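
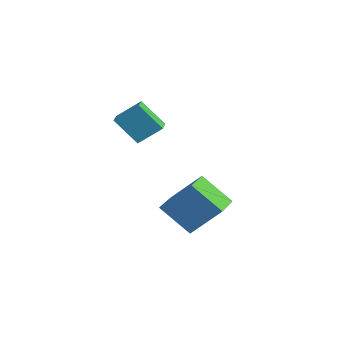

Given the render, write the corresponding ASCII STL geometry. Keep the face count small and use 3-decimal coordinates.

solid 
facet normal -0.413 -0.569 -0.711
outer loop
vertex -0.406 -0.466 -3.705
vertex -1.839 0.771 -3.863
vertex 0.512 0.437 -4.962
endloop
endfacet
facet normal 0.755 -0.651 0.084
outer loop
vertex 1.259 1.469 -3.677
vertex -0.406 -0.466 -3.705
vertex 0.512 0.437 -4.962
endloop
endfacet
facet normal -0.413 -0.570 -0.710
outer loop
vertex 0.512 0.437 -4.962
vertex -1.839 0.771 -3.863
vertex -0.922 1.674 -5.121
endloop
endfacet
facet normal 0.510 0.501 -0.699
outer loop
vertex -0.922 1.674 -5.121
vertex 1.259 1.469 -3.677
vertex 0.512 0.437 -4.962
endloop
endfacet
facet normal -0.510 -0.501 0.699
outer loop
vertex -0.406 -0.466 -3.705
vertex -1.092 1.803 -2.578
vertex -1.839 0.771 -3.863
endloop
endfacet
facet normal 0.755 -0.651 0.083
outer loop
vertex 0.342 0.566 -2.419
vertex -0.406 -0.466 -3.705
vertex 1.259 1.469 -3.677
endloop
endfacet
facet normal -0.510 -0.501 0.699
outer loop
vertex 0.342 0.566 -2.419
vertex -1.092 1.803 -2.578
vertex -0.406 -0.466 -3.705
endloop
endfacet
facet normal -0.755 0.650 -0.083
outer loop
vertex -1.839 0.771 -3.863
vertex -1.092 1.803 -2.578
vertex -0.922 1.674 -5.121
endloop
endfacet
facet normal 0.510 0.501 -0.699
outer loop
vertex -0.174 2.706 -3.835
vertex 1.259 1.469 -3.677
vertex -0.922 1.674 -5.121
endloop
endfacet
facet normal -0.755 0.651 -0.083
outer loop
vertex -0.922 1.674 -5.121
vertex -1.092 1.803 -2.578
vertex -0.174 2.706 -3.835
endloop
endfacet
facet normal 0.413 0.570 0.710
outer loop
vertex -0.174 2.706 -3.835
vertex 0.342 0.566 -2.419
vertex 1.259 1.469 -3.677
endloop
endfacet
facet normal 0.413 0.570 0.711
outer loop
vertex -1.092 1.803 -2.578
vertex 0.342 0.566 -2.419
vertex -0.174 2.706 -3.835
endloop
endfacet
facet normal -0.399 -0.496 0.771
outer loop
vertex -1.522 -0.807 1.55
vertex -2.507 -0.207 1.427
vertex -1.963 -1.692 0.753
endloop
endfacet
facet normal 0.849 -0.518 0.106
outer loop
vertex -1.353 -0.933 -0.427
vertex -1.522 -0.807 1.55
vertex -1.963 -1.692 0.753
endloop
endfacet
facet normal -0.399 -0.496 0.771
outer loop
vertex -1.963 -1.692 0.753
vertex -2.507 -0.207 1.427
vertex -2.948 -1.092 0.63
endloop
endfacet
facet normal -0.346 -0.697 -0.628
outer loop
vertex -2.948 -1.092 0.63
vertex -1.353 -0.933 -0.427
vertex -1.963 -1.692 0.753
endloop
endfacet
facet normal 0.346 0.697 0.628
outer loop
vertex -1.522 -0.807 1.55
vertex -1.897 0.552 0.247
vertex -2.507 -0.207 1.427
endloop
endfacet
facet normal 0.849 -0.518 0.106
outer loop
vertex -0.912 -0.048 0.37
vertex -1.522 -0.807 1.55
vertex -1.353 -0.933 -0.427
endloop
endfacet
facet normal 0.346 0.697 0.628
outer loop
vertex -0.912 -0.048 0.37
vertex -1.897 0.552 0.247
vertex -1.522 -0.807 1.55
endloop
endfacet
facet normal -0.849 0.518 -0.106
outer loop
vertex -2.507 -0.207 1.427
vertex -1.897 0.552 0.247
vertex -2.948 -1.092 0.63
endloop
endfacet
facet normal -0.346 -0.697 -0.628
outer loop
vertex -2.338 -0.333 -0.55
vertex -1.353 -0.933 -0.427
vertex -2.948 -1.092 0.63
endloop
endfacet
facet normal -0.849 0.518 -0.106
outer loop
vertex -2.948 -1.092 0.63
vertex -1.897 0.552 0.247
vertex -2.338 -0.333 -0.55
endloop
endfacet
facet normal 0.399 0.496 -0.771
outer loop
vertex -2.338 -0.333 -0.55
vertex -0.912 -0.048 0.37
vertex -1.353 -0.933 -0.427
endloop
endfacet
facet normal 0.399 0.496 -0.771
outer loop
vertex -1.897 0.552 0.247
vertex -0.912 -0.048 0.37
vertex -2.338 -0.333 -0.55
endloop
endfacet

endsolid


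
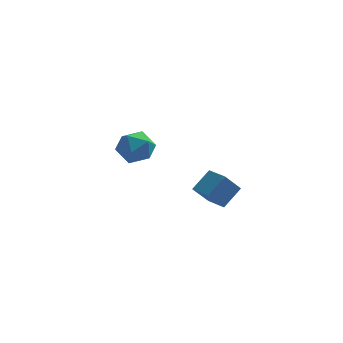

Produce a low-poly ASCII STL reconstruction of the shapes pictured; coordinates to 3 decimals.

solid 
facet normal -0.962 0.251 -0.111
outer loop
vertex -2.578 2.803 1.706
vertex -2.848 2.063 2.37
vertex -2.64 3.012 2.713
endloop
endfacet
facet normal -0.537 0.819 -0.203
outer loop
vertex -2.578 2.803 1.706
vertex -2.64 3.012 2.713
vertex -1.858 3.387 2.157
endloop
endfacet
facet normal -0.086 0.673 -0.735
outer loop
vertex -2.578 2.803 1.706
vertex -1.858 3.387 2.157
vertex -1.584 2.671 1.469
endloop
endfacet
facet normal -0.230 0.015 -0.973
outer loop
vertex -2.578 2.803 1.706
vertex -1.584 2.671 1.469
vertex -2.195 1.852 1.601
endloop
endfacet
facet normal -0.771 -0.246 -0.587
outer loop
vertex -2.578 2.803 1.706
vertex -2.195 1.852 1.601
vertex -2.848 2.063 2.37
endloop
endfacet
facet normal -0.155 0.906 0.393
outer loop
vertex -1.858 3.387 2.157
vertex -2.64 3.012 2.713
vertex -1.685 3.008 3.099
endloop
endfacet
facet normal -0.841 -0.011 0.541
outer loop
vertex -2.64 3.012 2.713
vertex -2.848 2.063 2.37
vertex -2.296 2.189 3.231
endloop
endfacet
facet normal -0.533 -0.814 -0.230
outer loop
vertex -2.848 2.063 2.37
vertex -2.195 1.852 1.601
vertex -2.022 1.473 2.543
endloop
endfacet
facet normal 0.343 -0.393 -0.853
outer loop
vertex -2.195 1.852 1.601
vertex -1.584 2.671 1.469
vertex -1.24 1.848 1.987
endloop
endfacet
facet normal 0.577 0.670 -0.468
outer loop
vertex -1.584 2.671 1.469
vertex -1.858 3.387 2.157
vertex -1.032 2.797 2.33
endloop
endfacet
facet normal 0.230 -0.015 0.973
outer loop
vertex -1.302 2.057 2.994
vertex -1.685 3.008 3.099
vertex -2.296 2.189 3.231
endloop
endfacet
facet normal 0.086 -0.673 0.735
outer loop
vertex -1.302 2.057 2.994
vertex -2.296 2.189 3.231
vertex -2.022 1.473 2.543
endloop
endfacet
facet normal 0.537 -0.819 0.203
outer loop
vertex -1.302 2.057 2.994
vertex -2.022 1.473 2.543
vertex -1.24 1.848 1.987
endloop
endfacet
facet normal 0.962 -0.251 0.111
outer loop
vertex -1.302 2.057 2.994
vertex -1.24 1.848 1.987
vertex -1.032 2.797 2.33
endloop
endfacet
facet normal 0.771 0.246 0.587
outer loop
vertex -1.302 2.057 2.994
vertex -1.032 2.797 2.33
vertex -1.685 3.008 3.099
endloop
endfacet
facet normal -0.343 0.393 0.853
outer loop
vertex -2.296 2.189 3.231
vertex -1.685 3.008 3.099
vertex -2.64 3.012 2.713
endloop
endfacet
facet normal -0.577 -0.670 0.468
outer loop
vertex -2.022 1.473 2.543
vertex -2.296 2.189 3.231
vertex -2.848 2.063 2.37
endloop
endfacet
facet normal 0.155 -0.906 -0.393
outer loop
vertex -1.24 1.848 1.987
vertex -2.022 1.473 2.543
vertex -2.195 1.852 1.601
endloop
endfacet
facet normal 0.841 0.011 -0.541
outer loop
vertex -1.032 2.797 2.33
vertex -1.24 1.848 1.987
vertex -1.584 2.671 1.469
endloop
endfacet
facet normal 0.533 0.814 0.230
outer loop
vertex -1.685 3.008 3.099
vertex -1.032 2.797 2.33
vertex -1.858 3.387 2.157
endloop
endfacet
facet normal -0.645 0.751 -0.139
outer loop
vertex 1.133 -3.247 3.147
vertex 1.808 -2.523 3.926
vertex 1.803 -2.848 2.196
endloop
endfacet
facet normal -0.536 -0.575 -0.619
outer loop
vertex 2.532 -3.697 2.354
vertex 1.133 -3.247 3.147
vertex 1.803 -2.848 2.196
endloop
endfacet
facet normal -0.645 0.751 -0.139
outer loop
vertex 1.803 -2.848 2.196
vertex 1.808 -2.523 3.926
vertex 2.478 -2.124 2.976
endloop
endfacet
facet normal 0.545 0.324 -0.773
outer loop
vertex 2.478 -2.124 2.976
vertex 2.532 -3.697 2.354
vertex 1.803 -2.848 2.196
endloop
endfacet
facet normal -0.545 -0.324 0.773
outer loop
vertex 1.133 -3.247 3.147
vertex 2.537 -3.372 4.084
vertex 1.808 -2.523 3.926
endloop
endfacet
facet normal -0.536 -0.574 -0.619
outer loop
vertex 1.862 -4.096 3.304
vertex 1.133 -3.247 3.147
vertex 2.532 -3.697 2.354
endloop
endfacet
facet normal -0.545 -0.325 0.773
outer loop
vertex 1.862 -4.096 3.304
vertex 2.537 -3.372 4.084
vertex 1.133 -3.247 3.147
endloop
endfacet
facet normal 0.535 0.575 0.619
outer loop
vertex 1.808 -2.523 3.926
vertex 2.537 -3.372 4.084
vertex 2.478 -2.124 2.976
endloop
endfacet
facet normal 0.545 0.325 -0.773
outer loop
vertex 3.207 -2.973 3.133
vertex 2.532 -3.697 2.354
vertex 2.478 -2.124 2.976
endloop
endfacet
facet normal 0.536 0.575 0.619
outer loop
vertex 2.478 -2.124 2.976
vertex 2.537 -3.372 4.084
vertex 3.207 -2.973 3.133
endloop
endfacet
facet normal 0.645 -0.751 0.139
outer loop
vertex 3.207 -2.973 3.133
vertex 1.862 -4.096 3.304
vertex 2.532 -3.697 2.354
endloop
endfacet
facet normal 0.645 -0.751 0.139
outer loop
vertex 2.537 -3.372 4.084
vertex 1.862 -4.096 3.304
vertex 3.207 -2.973 3.133
endloop
endfacet

endsolid


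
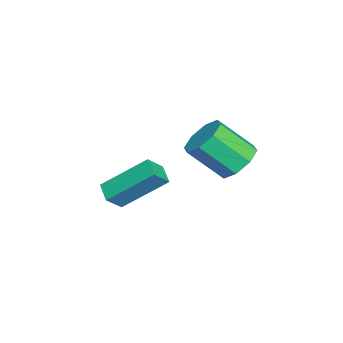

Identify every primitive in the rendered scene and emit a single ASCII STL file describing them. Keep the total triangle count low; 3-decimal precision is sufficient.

solid 
facet normal -0.559 0.462 -0.689
outer loop
vertex -4.573 -2.297 -3.383
vertex -3.877 -1.924 -3.698
vertex -4.288 -3.962 -4.73
endloop
endfacet
facet normal -0.819 -0.439 0.369
outer loop
vertex -3.763 -4.396 -4.082
vertex -4.573 -2.297 -3.383
vertex -4.288 -3.962 -4.73
endloop
endfacet
facet normal -0.559 0.462 -0.689
outer loop
vertex -4.288 -3.962 -4.73
vertex -3.877 -1.924 -3.698
vertex -3.593 -3.589 -5.044
endloop
endfacet
facet normal 0.132 -0.771 -0.623
outer loop
vertex -3.593 -3.589 -5.044
vertex -3.763 -4.396 -4.082
vertex -4.288 -3.962 -4.73
endloop
endfacet
facet normal -0.131 0.771 0.623
outer loop
vertex -4.573 -2.297 -3.383
vertex -3.352 -2.358 -3.05
vertex -3.877 -1.924 -3.698
endloop
endfacet
facet normal -0.818 -0.439 0.371
outer loop
vertex -4.047 -2.731 -2.736
vertex -4.573 -2.297 -3.383
vertex -3.763 -4.396 -4.082
endloop
endfacet
facet normal -0.132 0.770 0.624
outer loop
vertex -4.047 -2.731 -2.736
vertex -3.352 -2.358 -3.05
vertex -4.573 -2.297 -3.383
endloop
endfacet
facet normal 0.819 0.439 -0.370
outer loop
vertex -3.877 -1.924 -3.698
vertex -3.352 -2.358 -3.05
vertex -3.593 -3.589 -5.044
endloop
endfacet
facet normal 0.131 -0.771 -0.623
outer loop
vertex -3.067 -4.023 -4.397
vertex -3.763 -4.396 -4.082
vertex -3.593 -3.589 -5.044
endloop
endfacet
facet normal 0.818 0.440 -0.370
outer loop
vertex -3.593 -3.589 -5.044
vertex -3.352 -2.358 -3.05
vertex -3.067 -4.023 -4.397
endloop
endfacet
facet normal 0.559 -0.461 0.689
outer loop
vertex -3.067 -4.023 -4.397
vertex -4.047 -2.731 -2.736
vertex -3.763 -4.396 -4.082
endloop
endfacet
facet normal 0.559 -0.462 0.689
outer loop
vertex -3.352 -2.358 -3.05
vertex -4.047 -2.731 -2.736
vertex -3.067 -4.023 -4.397
endloop
endfacet
facet normal -0.068 0.714 -0.696
outer loop
vertex -1.784 0.357 -1.947
vertex -2.42 0.759 -1.472
vertex -1.532 0.811 -1.506
endloop
endfacet
facet normal 0.926 -0.212 -0.311
outer loop
vertex -1.784 0.357 -1.947
vertex -1.532 0.811 -1.506
vertex -1.664 -0.88 -0.744
endloop
endfacet
facet normal 0.927 -0.212 -0.310
outer loop
vertex -1.664 -0.88 -0.744
vertex -1.532 0.811 -1.506
vertex -1.413 -0.426 -0.303
endloop
endfacet
facet normal 0.070 -0.715 0.696
outer loop
vertex -1.664 -0.88 -0.744
vertex -1.413 -0.426 -0.303
vertex -2.3 -0.479 -0.268
endloop
endfacet
facet normal -0.069 0.715 -0.696
outer loop
vertex -1.532 0.811 -1.506
vertex -2.42 0.759 -1.472
vertex -1.8 1.234 -1.045
endloop
endfacet
facet normal 0.917 0.320 0.239
outer loop
vertex -1.532 0.811 -1.506
vertex -1.8 1.234 -1.045
vertex -1.413 -0.426 -0.303
endloop
endfacet
facet normal 0.917 0.320 0.239
outer loop
vertex -1.413 -0.426 -0.303
vertex -1.8 1.234 -1.045
vertex -1.681 -0.003 0.159
endloop
endfacet
facet normal 0.070 -0.715 0.695
outer loop
vertex -1.413 -0.426 -0.303
vertex -1.681 -0.003 0.159
vertex -2.3 -0.479 -0.268
endloop
endfacet
facet normal -0.070 0.716 -0.695
outer loop
vertex -1.8 1.234 -1.045
vertex -2.42 0.759 -1.472
vertex -2.431 1.378 -0.833
endloop
endfacet
facet normal 0.370 0.666 0.648
outer loop
vertex -1.8 1.234 -1.045
vertex -2.431 1.378 -0.833
vertex -1.681 -0.003 0.159
endloop
endfacet
facet normal 0.369 0.666 0.648
outer loop
vertex -1.681 -0.003 0.159
vertex -2.431 1.378 -0.833
vertex -2.312 0.141 0.37
endloop
endfacet
facet normal 0.070 -0.715 0.696
outer loop
vertex -1.681 -0.003 0.159
vertex -2.312 0.141 0.37
vertex -2.3 -0.479 -0.268
endloop
endfacet
facet normal -0.069 0.716 -0.695
outer loop
vertex -2.431 1.378 -0.833
vertex -2.42 0.759 -1.472
vertex -3.056 1.16 -0.996
endloop
endfacet
facet normal -0.393 0.621 0.678
outer loop
vertex -2.431 1.378 -0.833
vertex -3.056 1.16 -0.996
vertex -2.312 0.141 0.37
endloop
endfacet
facet normal -0.394 0.621 0.678
outer loop
vertex -2.312 0.141 0.37
vertex -3.056 1.16 -0.996
vertex -2.936 -0.077 0.207
endloop
endfacet
facet normal 0.068 -0.715 0.696
outer loop
vertex -2.312 0.141 0.37
vertex -2.936 -0.077 0.207
vertex -2.3 -0.479 -0.268
endloop
endfacet
facet normal -0.070 0.715 -0.696
outer loop
vertex -3.056 1.16 -0.996
vertex -2.42 0.759 -1.472
vertex -3.307 0.706 -1.437
endloop
endfacet
facet normal -0.927 0.211 0.310
outer loop
vertex -3.056 1.16 -0.996
vertex -3.307 0.706 -1.437
vertex -2.936 -0.077 0.207
endloop
endfacet
facet normal -0.926 0.213 0.310
outer loop
vertex -2.936 -0.077 0.207
vertex -3.307 0.706 -1.437
vertex -3.188 -0.531 -0.234
endloop
endfacet
facet normal 0.068 -0.714 0.696
outer loop
vertex -2.936 -0.077 0.207
vertex -3.188 -0.531 -0.234
vertex -2.3 -0.479 -0.268
endloop
endfacet
facet normal -0.070 0.715 -0.695
outer loop
vertex -3.307 0.706 -1.437
vertex -2.42 0.759 -1.472
vertex -3.039 0.283 -1.899
endloop
endfacet
facet normal -0.917 -0.320 -0.239
outer loop
vertex -3.307 0.706 -1.437
vertex -3.039 0.283 -1.899
vertex -3.188 -0.531 -0.234
endloop
endfacet
facet normal -0.917 -0.321 -0.239
outer loop
vertex -3.188 -0.531 -0.234
vertex -3.039 0.283 -1.899
vertex -2.92 -0.954 -0.695
endloop
endfacet
facet normal 0.069 -0.715 0.696
outer loop
vertex -3.188 -0.531 -0.234
vertex -2.92 -0.954 -0.695
vertex -2.3 -0.479 -0.268
endloop
endfacet
facet normal -0.070 0.715 -0.696
outer loop
vertex -3.039 0.283 -1.899
vertex -2.42 0.759 -1.472
vertex -2.408 0.139 -2.11
endloop
endfacet
facet normal -0.369 -0.666 -0.648
outer loop
vertex -3.039 0.283 -1.899
vertex -2.408 0.139 -2.11
vertex -2.92 -0.954 -0.695
endloop
endfacet
facet normal -0.370 -0.666 -0.648
outer loop
vertex -2.92 -0.954 -0.695
vertex -2.408 0.139 -2.11
vertex -2.289 -1.098 -0.907
endloop
endfacet
facet normal 0.070 -0.716 0.695
outer loop
vertex -2.92 -0.954 -0.695
vertex -2.289 -1.098 -0.907
vertex -2.3 -0.479 -0.268
endloop
endfacet
facet normal -0.068 0.715 -0.696
outer loop
vertex -2.408 0.139 -2.11
vertex -2.42 0.759 -1.472
vertex -1.784 0.357 -1.947
endloop
endfacet
facet normal 0.394 -0.621 -0.678
outer loop
vertex -2.408 0.139 -2.11
vertex -1.784 0.357 -1.947
vertex -2.289 -1.098 -0.907
endloop
endfacet
facet normal 0.393 -0.621 -0.678
outer loop
vertex -2.289 -1.098 -0.907
vertex -1.784 0.357 -1.947
vertex -1.664 -0.88 -0.744
endloop
endfacet
facet normal 0.069 -0.716 0.695
outer loop
vertex -2.289 -1.098 -0.907
vertex -1.664 -0.88 -0.744
vertex -2.3 -0.479 -0.268
endloop
endfacet

endsolid


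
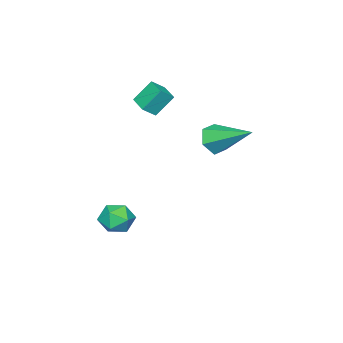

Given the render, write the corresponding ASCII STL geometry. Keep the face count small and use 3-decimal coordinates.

solid 
facet normal -0.529 -0.840 0.118
outer loop
vertex -1.845 -2.948 2.223
vertex -2.474 -2.406 3.261
vertex -2.429 -2.652 1.714
endloop
endfacet
facet normal 0.474 -0.408 -0.781
outer loop
vertex -1.826 -1.694 1.579
vertex -1.845 -2.948 2.223
vertex -2.429 -2.652 1.714
endloop
endfacet
facet normal -0.529 -0.840 0.118
outer loop
vertex -2.429 -2.652 1.714
vertex -2.474 -2.406 3.261
vertex -3.058 -2.11 2.752
endloop
endfacet
facet normal -0.705 0.357 -0.613
outer loop
vertex -3.058 -2.11 2.752
vertex -1.826 -1.694 1.579
vertex -2.429 -2.652 1.714
endloop
endfacet
facet normal 0.705 -0.357 0.613
outer loop
vertex -1.845 -2.948 2.223
vertex -1.871 -1.448 3.126
vertex -2.474 -2.406 3.261
endloop
endfacet
facet normal 0.474 -0.408 -0.781
outer loop
vertex -1.242 -1.99 2.088
vertex -1.845 -2.948 2.223
vertex -1.826 -1.694 1.579
endloop
endfacet
facet normal 0.705 -0.357 0.613
outer loop
vertex -1.242 -1.99 2.088
vertex -1.871 -1.448 3.126
vertex -1.845 -2.948 2.223
endloop
endfacet
facet normal -0.474 0.408 0.781
outer loop
vertex -2.474 -2.406 3.261
vertex -1.871 -1.448 3.126
vertex -3.058 -2.11 2.752
endloop
endfacet
facet normal -0.705 0.357 -0.613
outer loop
vertex -2.455 -1.152 2.617
vertex -1.826 -1.694 1.579
vertex -3.058 -2.11 2.752
endloop
endfacet
facet normal -0.474 0.408 0.781
outer loop
vertex -3.058 -2.11 2.752
vertex -1.871 -1.448 3.126
vertex -2.455 -1.152 2.617
endloop
endfacet
facet normal 0.529 0.840 -0.118
outer loop
vertex -2.455 -1.152 2.617
vertex -1.242 -1.99 2.088
vertex -1.826 -1.694 1.579
endloop
endfacet
facet normal 0.529 0.840 -0.118
outer loop
vertex -1.871 -1.448 3.126
vertex -1.242 -1.99 2.088
vertex -2.455 -1.152 2.617
endloop
endfacet
facet normal -0.167 0.968 -0.186
outer loop
vertex 1.793 -0.57 -3.799
vertex 1.128 -0.57 -3.202
vertex 1.961 -0.377 -2.943
endloop
endfacet
facet normal 0.521 0.805 -0.284
outer loop
vertex 1.793 -0.57 -3.799
vertex 1.961 -0.377 -2.943
vertex 2.521 -0.901 -3.402
endloop
endfacet
facet normal 0.557 0.292 -0.778
outer loop
vertex 1.793 -0.57 -3.799
vertex 2.521 -0.901 -3.402
vertex 2.034 -1.418 -3.945
endloop
endfacet
facet normal -0.109 0.139 -0.984
outer loop
vertex 1.793 -0.57 -3.799
vertex 2.034 -1.418 -3.945
vertex 1.173 -1.213 -3.821
endloop
endfacet
facet normal -0.555 0.556 -0.618
outer loop
vertex 1.793 -0.57 -3.799
vertex 1.173 -1.213 -3.821
vertex 1.128 -0.57 -3.202
endloop
endfacet
facet normal 0.775 0.540 0.329
outer loop
vertex 2.521 -0.901 -3.402
vertex 1.961 -0.377 -2.943
vertex 2.307 -1.107 -2.559
endloop
endfacet
facet normal -0.338 0.804 0.488
outer loop
vertex 1.961 -0.377 -2.943
vertex 1.128 -0.57 -3.202
vertex 1.446 -0.902 -2.435
endloop
endfacet
facet normal -0.968 0.137 -0.212
outer loop
vertex 1.128 -0.57 -3.202
vertex 1.173 -1.213 -3.821
vertex 0.959 -1.419 -2.978
endloop
endfacet
facet normal -0.245 -0.540 -0.806
outer loop
vertex 1.173 -1.213 -3.821
vertex 2.034 -1.418 -3.945
vertex 1.519 -1.943 -3.437
endloop
endfacet
facet normal 0.833 -0.290 -0.471
outer loop
vertex 2.034 -1.418 -3.945
vertex 2.521 -0.901 -3.402
vertex 2.352 -1.75 -3.178
endloop
endfacet
facet normal 0.109 -0.139 0.984
outer loop
vertex 1.687 -1.75 -2.581
vertex 2.307 -1.107 -2.559
vertex 1.446 -0.902 -2.435
endloop
endfacet
facet normal -0.557 -0.292 0.778
outer loop
vertex 1.687 -1.75 -2.581
vertex 1.446 -0.902 -2.435
vertex 0.959 -1.419 -2.978
endloop
endfacet
facet normal -0.521 -0.805 0.284
outer loop
vertex 1.687 -1.75 -2.581
vertex 0.959 -1.419 -2.978
vertex 1.519 -1.943 -3.437
endloop
endfacet
facet normal 0.167 -0.968 0.186
outer loop
vertex 1.687 -1.75 -2.581
vertex 1.519 -1.943 -3.437
vertex 2.352 -1.75 -3.178
endloop
endfacet
facet normal 0.555 -0.556 0.618
outer loop
vertex 1.687 -1.75 -2.581
vertex 2.352 -1.75 -3.178
vertex 2.307 -1.107 -2.559
endloop
endfacet
facet normal 0.245 0.540 0.806
outer loop
vertex 1.446 -0.902 -2.435
vertex 2.307 -1.107 -2.559
vertex 1.961 -0.377 -2.943
endloop
endfacet
facet normal -0.833 0.290 0.471
outer loop
vertex 0.959 -1.419 -2.978
vertex 1.446 -0.902 -2.435
vertex 1.128 -0.57 -3.202
endloop
endfacet
facet normal -0.775 -0.540 -0.329
outer loop
vertex 1.519 -1.943 -3.437
vertex 0.959 -1.419 -2.978
vertex 1.173 -1.213 -3.821
endloop
endfacet
facet normal 0.338 -0.804 -0.488
outer loop
vertex 2.352 -1.75 -3.178
vertex 1.519 -1.943 -3.437
vertex 2.034 -1.418 -3.945
endloop
endfacet
facet normal 0.968 -0.137 0.212
outer loop
vertex 2.307 -1.107 -2.559
vertex 2.352 -1.75 -3.178
vertex 2.521 -0.901 -3.402
endloop
endfacet
facet normal -0.001 -0.893 -0.449
outer loop
vertex -0.431 2.428 0.901
vertex -0.882 2.105 1.545
vertex -1.281 2.443 0.874
endloop
endfacet
facet normal 0.035 0.713 -0.700
outer loop
vertex -0.431 2.428 0.901
vertex -1.281 2.443 0.874
vertex -0.878 4.035 2.515
endloop
endfacet
facet normal -0.002 -0.894 -0.449
outer loop
vertex -1.281 2.443 0.874
vertex -0.882 2.105 1.545
vertex -1.731 2.12 1.519
endloop
endfacet
facet normal -0.802 0.515 -0.302
outer loop
vertex -1.281 2.443 0.874
vertex -1.731 2.12 1.519
vertex -0.878 4.035 2.515
endloop
endfacet
facet normal -0.002 -0.893 -0.449
outer loop
vertex -1.731 2.12 1.519
vertex -0.882 2.105 1.545
vertex -1.333 1.782 2.189
endloop
endfacet
facet normal -0.836 0.090 0.542
outer loop
vertex -1.731 2.12 1.519
vertex -1.333 1.782 2.189
vertex -0.878 4.035 2.515
endloop
endfacet
facet normal -0.002 -0.893 -0.449
outer loop
vertex -1.333 1.782 2.189
vertex -0.882 2.105 1.545
vertex -0.483 1.767 2.215
endloop
endfacet
facet normal -0.033 -0.137 0.990
outer loop
vertex -1.333 1.782 2.189
vertex -0.483 1.767 2.215
vertex -0.878 4.035 2.515
endloop
endfacet
facet normal -0.002 -0.893 -0.449
outer loop
vertex -0.483 1.767 2.215
vertex -0.882 2.105 1.545
vertex -0.032 2.09 1.571
endloop
endfacet
facet normal 0.803 0.061 0.593
outer loop
vertex -0.483 1.767 2.215
vertex -0.032 2.09 1.571
vertex -0.878 4.035 2.515
endloop
endfacet
facet normal -0.002 -0.893 -0.449
outer loop
vertex -0.032 2.09 1.571
vertex -0.882 2.105 1.545
vertex -0.431 2.428 0.901
endloop
endfacet
facet normal 0.836 0.486 -0.253
outer loop
vertex -0.032 2.09 1.571
vertex -0.431 2.428 0.901
vertex -0.878 4.035 2.515
endloop
endfacet

endsolid


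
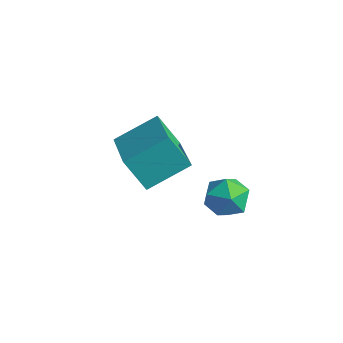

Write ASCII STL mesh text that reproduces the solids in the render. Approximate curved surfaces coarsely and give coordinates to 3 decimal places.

solid 
facet normal -0.507 -0.242 0.827
outer loop
vertex -0.068 -4.219 2.873
vertex 0.477 -2.909 3.59
vertex -1.721 -3.148 2.173
endloop
endfacet
facet normal -0.343 -0.824 -0.451
outer loop
vertex -1.057 -2.831 1.09
vertex -0.068 -4.219 2.873
vertex -1.721 -3.148 2.173
endloop
endfacet
facet normal -0.507 -0.242 0.827
outer loop
vertex -1.721 -3.148 2.173
vertex 0.477 -2.909 3.59
vertex -1.176 -1.838 2.891
endloop
endfacet
facet normal -0.791 0.512 -0.335
outer loop
vertex -1.176 -1.838 2.891
vertex -1.057 -2.831 1.09
vertex -1.721 -3.148 2.173
endloop
endfacet
facet normal 0.791 -0.512 0.335
outer loop
vertex -0.068 -4.219 2.873
vertex 1.141 -2.592 2.507
vertex 0.477 -2.909 3.59
endloop
endfacet
facet normal -0.343 -0.824 -0.451
outer loop
vertex 0.596 -3.902 1.789
vertex -0.068 -4.219 2.873
vertex -1.057 -2.831 1.09
endloop
endfacet
facet normal 0.791 -0.512 0.335
outer loop
vertex 0.596 -3.902 1.789
vertex 1.141 -2.592 2.507
vertex -0.068 -4.219 2.873
endloop
endfacet
facet normal 0.343 0.824 0.451
outer loop
vertex 0.477 -2.909 3.59
vertex 1.141 -2.592 2.507
vertex -1.176 -1.838 2.891
endloop
endfacet
facet normal -0.791 0.512 -0.335
outer loop
vertex -0.512 -1.521 1.807
vertex -1.057 -2.831 1.09
vertex -1.176 -1.838 2.891
endloop
endfacet
facet normal 0.343 0.824 0.451
outer loop
vertex -1.176 -1.838 2.891
vertex 1.141 -2.592 2.507
vertex -0.512 -1.521 1.807
endloop
endfacet
facet normal 0.507 0.242 -0.827
outer loop
vertex -0.512 -1.521 1.807
vertex 0.596 -3.902 1.789
vertex -1.057 -2.831 1.09
endloop
endfacet
facet normal 0.507 0.242 -0.827
outer loop
vertex 1.141 -2.592 2.507
vertex 0.596 -3.902 1.789
vertex -0.512 -1.521 1.807
endloop
endfacet
facet normal 0.036 0.664 0.747
outer loop
vertex 2.242 -1.847 2.111
vertex 2.417 -2.426 2.618
vertex 2.995 -2.039 2.246
endloop
endfacet
facet normal 0.224 0.966 0.127
outer loop
vertex 2.242 -1.847 2.111
vertex 2.995 -2.039 2.246
vertex 2.752 -1.886 1.511
endloop
endfacet
facet normal -0.319 0.889 -0.329
outer loop
vertex 2.242 -1.847 2.111
vertex 2.752 -1.886 1.511
vertex 2.024 -2.178 1.429
endloop
endfacet
facet normal -0.843 0.539 0.008
outer loop
vertex 2.242 -1.847 2.111
vertex 2.024 -2.178 1.429
vertex 1.817 -2.512 2.113
endloop
endfacet
facet normal -0.623 0.400 0.672
outer loop
vertex 2.242 -1.847 2.111
vertex 1.817 -2.512 2.113
vertex 2.417 -2.426 2.618
endloop
endfacet
facet normal 0.783 0.608 -0.132
outer loop
vertex 2.752 -1.886 1.511
vertex 2.995 -2.039 2.246
vertex 3.243 -2.488 1.647
endloop
endfacet
facet normal 0.480 0.119 0.869
outer loop
vertex 2.995 -2.039 2.246
vertex 2.417 -2.426 2.618
vertex 3.036 -2.822 2.331
endloop
endfacet
facet normal -0.586 -0.309 0.749
outer loop
vertex 2.417 -2.426 2.618
vertex 1.817 -2.512 2.113
vertex 2.308 -3.114 2.249
endloop
endfacet
facet normal -0.941 -0.085 -0.326
outer loop
vertex 1.817 -2.512 2.113
vertex 2.024 -2.178 1.429
vertex 2.065 -2.961 1.514
endloop
endfacet
facet normal -0.095 0.482 -0.871
outer loop
vertex 2.024 -2.178 1.429
vertex 2.752 -1.886 1.511
vertex 2.643 -2.574 1.142
endloop
endfacet
facet normal 0.843 -0.539 -0.008
outer loop
vertex 2.818 -3.153 1.649
vertex 3.243 -2.488 1.647
vertex 3.036 -2.822 2.331
endloop
endfacet
facet normal 0.319 -0.889 0.329
outer loop
vertex 2.818 -3.153 1.649
vertex 3.036 -2.822 2.331
vertex 2.308 -3.114 2.249
endloop
endfacet
facet normal -0.224 -0.966 -0.127
outer loop
vertex 2.818 -3.153 1.649
vertex 2.308 -3.114 2.249
vertex 2.065 -2.961 1.514
endloop
endfacet
facet normal -0.036 -0.664 -0.747
outer loop
vertex 2.818 -3.153 1.649
vertex 2.065 -2.961 1.514
vertex 2.643 -2.574 1.142
endloop
endfacet
facet normal 0.623 -0.400 -0.672
outer loop
vertex 2.818 -3.153 1.649
vertex 2.643 -2.574 1.142
vertex 3.243 -2.488 1.647
endloop
endfacet
facet normal 0.941 0.085 0.326
outer loop
vertex 3.036 -2.822 2.331
vertex 3.243 -2.488 1.647
vertex 2.995 -2.039 2.246
endloop
endfacet
facet normal 0.095 -0.482 0.871
outer loop
vertex 2.308 -3.114 2.249
vertex 3.036 -2.822 2.331
vertex 2.417 -2.426 2.618
endloop
endfacet
facet normal -0.783 -0.608 0.132
outer loop
vertex 2.065 -2.961 1.514
vertex 2.308 -3.114 2.249
vertex 1.817 -2.512 2.113
endloop
endfacet
facet normal -0.480 -0.119 -0.869
outer loop
vertex 2.643 -2.574 1.142
vertex 2.065 -2.961 1.514
vertex 2.024 -2.178 1.429
endloop
endfacet
facet normal 0.586 0.309 -0.749
outer loop
vertex 3.243 -2.488 1.647
vertex 2.643 -2.574 1.142
vertex 2.752 -1.886 1.511
endloop
endfacet

endsolid


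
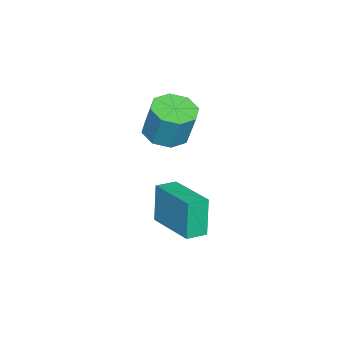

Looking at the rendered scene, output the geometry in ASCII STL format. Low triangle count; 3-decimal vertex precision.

solid 
facet normal -0.128 -0.272 -0.954
outer loop
vertex 0.666 -1.522 3.092
vertex -0.164 -1.349 3.154
vertex 0.528 -0.906 2.935
endloop
endfacet
facet normal 0.969 0.171 -0.179
outer loop
vertex 0.666 -1.522 3.092
vertex 0.528 -0.906 2.935
vertex 0.853 -1.125 4.484
endloop
endfacet
facet normal 0.969 0.171 -0.179
outer loop
vertex 0.853 -1.125 4.484
vertex 0.528 -0.906 2.935
vertex 0.715 -0.509 4.327
endloop
endfacet
facet normal 0.128 0.272 0.954
outer loop
vertex 0.853 -1.125 4.484
vertex 0.715 -0.509 4.327
vertex 0.024 -0.951 4.546
endloop
endfacet
facet normal -0.128 -0.272 -0.954
outer loop
vertex 0.528 -0.906 2.935
vertex -0.164 -1.349 3.154
vertex -0.015 -0.549 2.906
endloop
endfacet
facet normal 0.536 0.790 -0.297
outer loop
vertex 0.528 -0.906 2.935
vertex -0.015 -0.549 2.906
vertex 0.715 -0.509 4.327
endloop
endfacet
facet normal 0.536 0.790 -0.297
outer loop
vertex 0.715 -0.509 4.327
vertex -0.015 -0.549 2.906
vertex 0.172 -0.152 4.298
endloop
endfacet
facet normal 0.128 0.272 0.954
outer loop
vertex 0.715 -0.509 4.327
vertex 0.172 -0.152 4.298
vertex 0.024 -0.951 4.546
endloop
endfacet
facet normal -0.127 -0.272 -0.954
outer loop
vertex -0.015 -0.549 2.906
vertex -0.164 -1.349 3.154
vertex -0.645 -0.661 3.022
endloop
endfacet
facet normal -0.213 0.947 -0.241
outer loop
vertex -0.015 -0.549 2.906
vertex -0.645 -0.661 3.022
vertex 0.172 -0.152 4.298
endloop
endfacet
facet normal -0.212 0.947 -0.242
outer loop
vertex 0.172 -0.152 4.298
vertex -0.645 -0.661 3.022
vertex -0.458 -0.263 4.415
endloop
endfacet
facet normal 0.129 0.272 0.954
outer loop
vertex 0.172 -0.152 4.298
vertex -0.458 -0.263 4.415
vertex 0.024 -0.951 4.546
endloop
endfacet
facet normal -0.129 -0.273 -0.953
outer loop
vertex -0.645 -0.661 3.022
vertex -0.164 -1.349 3.154
vertex -0.993 -1.175 3.216
endloop
endfacet
facet normal -0.835 0.548 -0.045
outer loop
vertex -0.645 -0.661 3.022
vertex -0.993 -1.175 3.216
vertex -0.458 -0.263 4.415
endloop
endfacet
facet normal -0.835 0.548 -0.044
outer loop
vertex -0.458 -0.263 4.415
vertex -0.993 -1.175 3.216
vertex -0.806 -0.778 4.608
endloop
endfacet
facet normal 0.128 0.271 0.954
outer loop
vertex -0.458 -0.263 4.415
vertex -0.806 -0.778 4.608
vertex 0.024 -0.951 4.546
endloop
endfacet
facet normal -0.128 -0.272 -0.954
outer loop
vertex -0.993 -1.175 3.216
vertex -0.164 -1.349 3.154
vertex -0.855 -1.791 3.373
endloop
endfacet
facet normal -0.969 -0.171 0.179
outer loop
vertex -0.993 -1.175 3.216
vertex -0.855 -1.791 3.373
vertex -0.806 -0.778 4.608
endloop
endfacet
facet normal -0.969 -0.171 0.179
outer loop
vertex -0.806 -0.778 4.608
vertex -0.855 -1.791 3.373
vertex -0.668 -1.394 4.765
endloop
endfacet
facet normal 0.128 0.272 0.954
outer loop
vertex -0.806 -0.778 4.608
vertex -0.668 -1.394 4.765
vertex 0.024 -0.951 4.546
endloop
endfacet
facet normal -0.128 -0.272 -0.954
outer loop
vertex -0.855 -1.791 3.373
vertex -0.164 -1.349 3.154
vertex -0.312 -2.148 3.402
endloop
endfacet
facet normal -0.536 -0.790 0.297
outer loop
vertex -0.855 -1.791 3.373
vertex -0.312 -2.148 3.402
vertex -0.668 -1.394 4.765
endloop
endfacet
facet normal -0.536 -0.790 0.297
outer loop
vertex -0.668 -1.394 4.765
vertex -0.312 -2.148 3.402
vertex -0.125 -1.751 4.794
endloop
endfacet
facet normal 0.128 0.272 0.954
outer loop
vertex -0.668 -1.394 4.765
vertex -0.125 -1.751 4.794
vertex 0.024 -0.951 4.546
endloop
endfacet
facet normal -0.129 -0.272 -0.954
outer loop
vertex -0.312 -2.148 3.402
vertex -0.164 -1.349 3.154
vertex 0.318 -2.037 3.285
endloop
endfacet
facet normal 0.212 -0.947 0.242
outer loop
vertex -0.312 -2.148 3.402
vertex 0.318 -2.037 3.285
vertex -0.125 -1.751 4.794
endloop
endfacet
facet normal 0.213 -0.947 0.242
outer loop
vertex -0.125 -1.751 4.794
vertex 0.318 -2.037 3.285
vertex 0.505 -1.639 4.678
endloop
endfacet
facet normal 0.127 0.272 0.954
outer loop
vertex -0.125 -1.751 4.794
vertex 0.505 -1.639 4.678
vertex 0.024 -0.951 4.546
endloop
endfacet
facet normal -0.128 -0.271 -0.954
outer loop
vertex 0.318 -2.037 3.285
vertex -0.164 -1.349 3.154
vertex 0.666 -1.522 3.092
endloop
endfacet
facet normal 0.835 -0.548 0.044
outer loop
vertex 0.318 -2.037 3.285
vertex 0.666 -1.522 3.092
vertex 0.505 -1.639 4.678
endloop
endfacet
facet normal 0.835 -0.549 0.044
outer loop
vertex 0.505 -1.639 4.678
vertex 0.666 -1.522 3.092
vertex 0.853 -1.125 4.484
endloop
endfacet
facet normal 0.129 0.273 0.953
outer loop
vertex 0.505 -1.639 4.678
vertex 0.853 -1.125 4.484
vertex 0.024 -0.951 4.546
endloop
endfacet
facet normal -0.588 -0.793 -0.160
outer loop
vertex 0.475 -1.479 0.794
vertex -0.166 -0.98 0.678
vertex 0.803 -1.413 -0.74
endloop
endfacet
facet normal 0.781 -0.608 0.141
outer loop
vertex 1.986 0.18 -0.418
vertex 0.475 -1.479 0.794
vertex 0.803 -1.413 -0.74
endloop
endfacet
facet normal -0.588 -0.793 -0.160
outer loop
vertex 0.803 -1.413 -0.74
vertex -0.166 -0.98 0.678
vertex 0.162 -0.914 -0.856
endloop
endfacet
facet normal 0.209 0.042 -0.977
outer loop
vertex 0.162 -0.914 -0.856
vertex 1.986 0.18 -0.418
vertex 0.803 -1.413 -0.74
endloop
endfacet
facet normal -0.209 -0.042 0.977
outer loop
vertex 0.475 -1.479 0.794
vertex 1.017 0.613 1.0
vertex -0.166 -0.98 0.678
endloop
endfacet
facet normal 0.781 -0.608 0.141
outer loop
vertex 1.658 0.114 1.116
vertex 0.475 -1.479 0.794
vertex 1.986 0.18 -0.418
endloop
endfacet
facet normal -0.209 -0.042 0.977
outer loop
vertex 1.658 0.114 1.116
vertex 1.017 0.613 1.0
vertex 0.475 -1.479 0.794
endloop
endfacet
facet normal -0.781 0.608 -0.141
outer loop
vertex -0.166 -0.98 0.678
vertex 1.017 0.613 1.0
vertex 0.162 -0.914 -0.856
endloop
endfacet
facet normal 0.209 0.042 -0.977
outer loop
vertex 1.345 0.679 -0.534
vertex 1.986 0.18 -0.418
vertex 0.162 -0.914 -0.856
endloop
endfacet
facet normal -0.781 0.608 -0.141
outer loop
vertex 0.162 -0.914 -0.856
vertex 1.017 0.613 1.0
vertex 1.345 0.679 -0.534
endloop
endfacet
facet normal 0.588 0.793 0.160
outer loop
vertex 1.345 0.679 -0.534
vertex 1.658 0.114 1.116
vertex 1.986 0.18 -0.418
endloop
endfacet
facet normal 0.588 0.793 0.160
outer loop
vertex 1.017 0.613 1.0
vertex 1.658 0.114 1.116
vertex 1.345 0.679 -0.534
endloop
endfacet

endsolid


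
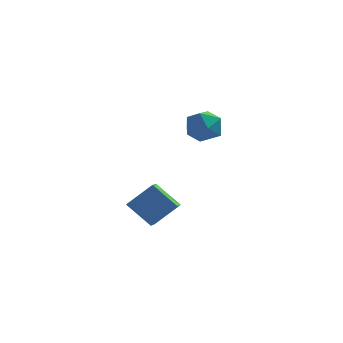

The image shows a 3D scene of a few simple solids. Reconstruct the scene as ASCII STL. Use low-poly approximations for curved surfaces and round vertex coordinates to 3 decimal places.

solid 
facet normal -0.720 0.285 0.633
outer loop
vertex 2.428 -1.855 -0.421
vertex 2.446 -0.889 -0.835
vertex 1.415 -2.252 -1.395
endloop
endfacet
facet normal -0.018 -0.919 0.393
outer loop
vertex 2.474 -2.671 -2.325
vertex 2.428 -1.855 -0.421
vertex 1.415 -2.252 -1.395
endloop
endfacet
facet normal -0.720 0.284 0.633
outer loop
vertex 1.415 -2.252 -1.395
vertex 2.446 -0.889 -0.835
vertex 1.433 -1.287 -1.808
endloop
endfacet
facet normal -0.694 -0.272 -0.667
outer loop
vertex 1.433 -1.287 -1.808
vertex 2.474 -2.671 -2.325
vertex 1.415 -2.252 -1.395
endloop
endfacet
facet normal 0.694 0.273 0.667
outer loop
vertex 2.428 -1.855 -0.421
vertex 3.505 -1.308 -1.765
vertex 2.446 -0.889 -0.835
endloop
endfacet
facet normal -0.017 -0.919 0.394
outer loop
vertex 3.487 -2.273 -1.352
vertex 2.428 -1.855 -0.421
vertex 2.474 -2.671 -2.325
endloop
endfacet
facet normal 0.694 0.272 0.667
outer loop
vertex 3.487 -2.273 -1.352
vertex 3.505 -1.308 -1.765
vertex 2.428 -1.855 -0.421
endloop
endfacet
facet normal 0.017 0.919 -0.394
outer loop
vertex 2.446 -0.889 -0.835
vertex 3.505 -1.308 -1.765
vertex 1.433 -1.287 -1.808
endloop
endfacet
facet normal -0.694 -0.273 -0.667
outer loop
vertex 2.492 -1.705 -2.739
vertex 2.474 -2.671 -2.325
vertex 1.433 -1.287 -1.808
endloop
endfacet
facet normal 0.017 0.919 -0.393
outer loop
vertex 1.433 -1.287 -1.808
vertex 3.505 -1.308 -1.765
vertex 2.492 -1.705 -2.739
endloop
endfacet
facet normal 0.720 -0.285 -0.633
outer loop
vertex 2.492 -1.705 -2.739
vertex 3.487 -2.273 -1.352
vertex 2.474 -2.671 -2.325
endloop
endfacet
facet normal 0.720 -0.284 -0.633
outer loop
vertex 3.505 -1.308 -1.765
vertex 3.487 -2.273 -1.352
vertex 2.492 -1.705 -2.739
endloop
endfacet
facet normal 0.302 0.182 0.936
outer loop
vertex 4.023 4.136 1.213
vertex 3.768 3.25 1.468
vertex 4.654 3.42 1.149
endloop
endfacet
facet normal 0.684 0.561 0.466
outer loop
vertex 4.023 4.136 1.213
vertex 4.654 3.42 1.149
vertex 4.596 4.071 0.45
endloop
endfacet
facet normal 0.233 0.968 0.092
outer loop
vertex 4.023 4.136 1.213
vertex 4.596 4.071 0.45
vertex 3.675 4.303 0.337
endloop
endfacet
facet normal -0.428 0.841 0.331
outer loop
vertex 4.023 4.136 1.213
vertex 3.675 4.303 0.337
vertex 3.163 3.795 0.966
endloop
endfacet
facet normal -0.386 0.356 0.851
outer loop
vertex 4.023 4.136 1.213
vertex 3.163 3.795 0.966
vertex 3.768 3.25 1.468
endloop
endfacet
facet normal 0.994 0.105 0.015
outer loop
vertex 4.596 4.071 0.45
vertex 4.654 3.42 1.149
vertex 4.697 3.145 0.234
endloop
endfacet
facet normal 0.376 -0.508 0.775
outer loop
vertex 4.654 3.42 1.149
vertex 3.768 3.25 1.468
vertex 4.185 2.637 0.863
endloop
endfacet
facet normal -0.735 -0.229 0.638
outer loop
vertex 3.768 3.25 1.468
vertex 3.163 3.795 0.966
vertex 3.264 2.869 0.75
endloop
endfacet
facet normal -0.805 0.557 -0.205
outer loop
vertex 3.163 3.795 0.966
vertex 3.675 4.303 0.337
vertex 3.206 3.52 0.051
endloop
endfacet
facet normal 0.265 0.763 -0.590
outer loop
vertex 3.675 4.303 0.337
vertex 4.596 4.071 0.45
vertex 4.092 3.69 -0.268
endloop
endfacet
facet normal 0.428 -0.841 -0.331
outer loop
vertex 3.837 2.804 -0.013
vertex 4.697 3.145 0.234
vertex 4.185 2.637 0.863
endloop
endfacet
facet normal -0.233 -0.968 -0.092
outer loop
vertex 3.837 2.804 -0.013
vertex 4.185 2.637 0.863
vertex 3.264 2.869 0.75
endloop
endfacet
facet normal -0.684 -0.561 -0.466
outer loop
vertex 3.837 2.804 -0.013
vertex 3.264 2.869 0.75
vertex 3.206 3.52 0.051
endloop
endfacet
facet normal -0.302 -0.182 -0.936
outer loop
vertex 3.837 2.804 -0.013
vertex 3.206 3.52 0.051
vertex 4.092 3.69 -0.268
endloop
endfacet
facet normal 0.386 -0.356 -0.851
outer loop
vertex 3.837 2.804 -0.013
vertex 4.092 3.69 -0.268
vertex 4.697 3.145 0.234
endloop
endfacet
facet normal 0.805 -0.557 0.205
outer loop
vertex 4.185 2.637 0.863
vertex 4.697 3.145 0.234
vertex 4.654 3.42 1.149
endloop
endfacet
facet normal -0.265 -0.763 0.590
outer loop
vertex 3.264 2.869 0.75
vertex 4.185 2.637 0.863
vertex 3.768 3.25 1.468
endloop
endfacet
facet normal -0.994 -0.105 -0.015
outer loop
vertex 3.206 3.52 0.051
vertex 3.264 2.869 0.75
vertex 3.163 3.795 0.966
endloop
endfacet
facet normal -0.376 0.508 -0.775
outer loop
vertex 4.092 3.69 -0.268
vertex 3.206 3.52 0.051
vertex 3.675 4.303 0.337
endloop
endfacet
facet normal 0.735 0.229 -0.638
outer loop
vertex 4.697 3.145 0.234
vertex 4.092 3.69 -0.268
vertex 4.596 4.071 0.45
endloop
endfacet

endsolid


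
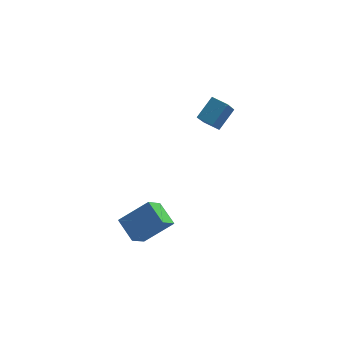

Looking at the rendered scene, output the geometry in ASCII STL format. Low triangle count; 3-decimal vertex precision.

solid 
facet normal -0.560 0.680 0.474
outer loop
vertex -1.99 -3.556 -3.031
vertex -0.399 -3.175 -1.698
vertex -1.485 -2.511 -3.933
endloop
endfacet
facet normal -0.754 -0.180 -0.631
outer loop
vertex -0.601 -3.585 -4.682
vertex -1.99 -3.556 -3.031
vertex -1.485 -2.511 -3.933
endloop
endfacet
facet normal -0.560 0.680 0.474
outer loop
vertex -1.485 -2.511 -3.933
vertex -0.399 -3.175 -1.698
vertex 0.106 -2.13 -2.6
endloop
endfacet
facet normal 0.344 0.711 -0.614
outer loop
vertex 0.106 -2.13 -2.6
vertex -0.601 -3.585 -4.682
vertex -1.485 -2.511 -3.933
endloop
endfacet
facet normal -0.344 -0.711 0.614
outer loop
vertex -1.99 -3.556 -3.031
vertex 0.485 -4.249 -2.447
vertex -0.399 -3.175 -1.698
endloop
endfacet
facet normal -0.754 -0.180 -0.631
outer loop
vertex -1.106 -4.63 -3.78
vertex -1.99 -3.556 -3.031
vertex -0.601 -3.585 -4.682
endloop
endfacet
facet normal -0.344 -0.711 0.614
outer loop
vertex -1.106 -4.63 -3.78
vertex 0.485 -4.249 -2.447
vertex -1.99 -3.556 -3.031
endloop
endfacet
facet normal 0.754 0.180 0.631
outer loop
vertex -0.399 -3.175 -1.698
vertex 0.485 -4.249 -2.447
vertex 0.106 -2.13 -2.6
endloop
endfacet
facet normal 0.344 0.711 -0.614
outer loop
vertex 0.99 -3.204 -3.349
vertex -0.601 -3.585 -4.682
vertex 0.106 -2.13 -2.6
endloop
endfacet
facet normal 0.754 0.180 0.631
outer loop
vertex 0.106 -2.13 -2.6
vertex 0.485 -4.249 -2.447
vertex 0.99 -3.204 -3.349
endloop
endfacet
facet normal 0.560 -0.680 -0.474
outer loop
vertex 0.99 -3.204 -3.349
vertex -1.106 -4.63 -3.78
vertex -0.601 -3.585 -4.682
endloop
endfacet
facet normal 0.560 -0.680 -0.474
outer loop
vertex 0.485 -4.249 -2.447
vertex -1.106 -4.63 -3.78
vertex 0.99 -3.204 -3.349
endloop
endfacet
facet normal -0.880 0.395 0.265
outer loop
vertex 1.901 -0.354 3.285
vertex 2.631 0.559 4.348
vertex 2.14 1.16 1.82
endloop
endfacet
facet normal -0.462 -0.578 -0.673
outer loop
vertex 3.029 0.761 1.552
vertex 1.901 -0.354 3.285
vertex 2.14 1.16 1.82
endloop
endfacet
facet normal -0.880 0.395 0.265
outer loop
vertex 2.14 1.16 1.82
vertex 2.631 0.559 4.348
vertex 2.87 2.073 2.883
endloop
endfacet
facet normal 0.112 0.714 -0.691
outer loop
vertex 2.87 2.073 2.883
vertex 3.029 0.761 1.552
vertex 2.14 1.16 1.82
endloop
endfacet
facet normal -0.112 -0.714 0.691
outer loop
vertex 1.901 -0.354 3.285
vertex 3.52 0.16 4.08
vertex 2.631 0.559 4.348
endloop
endfacet
facet normal -0.462 -0.578 -0.673
outer loop
vertex 2.79 -0.753 3.017
vertex 1.901 -0.354 3.285
vertex 3.029 0.761 1.552
endloop
endfacet
facet normal -0.112 -0.714 0.691
outer loop
vertex 2.79 -0.753 3.017
vertex 3.52 0.16 4.08
vertex 1.901 -0.354 3.285
endloop
endfacet
facet normal 0.462 0.578 0.673
outer loop
vertex 2.631 0.559 4.348
vertex 3.52 0.16 4.08
vertex 2.87 2.073 2.883
endloop
endfacet
facet normal 0.112 0.714 -0.691
outer loop
vertex 3.759 1.674 2.615
vertex 3.029 0.761 1.552
vertex 2.87 2.073 2.883
endloop
endfacet
facet normal 0.462 0.578 0.673
outer loop
vertex 2.87 2.073 2.883
vertex 3.52 0.16 4.08
vertex 3.759 1.674 2.615
endloop
endfacet
facet normal 0.880 -0.395 -0.265
outer loop
vertex 3.759 1.674 2.615
vertex 2.79 -0.753 3.017
vertex 3.029 0.761 1.552
endloop
endfacet
facet normal 0.880 -0.395 -0.265
outer loop
vertex 3.52 0.16 4.08
vertex 2.79 -0.753 3.017
vertex 3.759 1.674 2.615
endloop
endfacet

endsolid


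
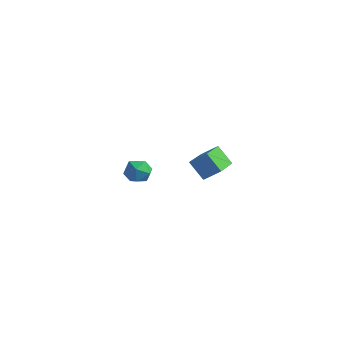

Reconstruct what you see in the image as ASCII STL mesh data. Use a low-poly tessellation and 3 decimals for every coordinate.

solid 
facet normal -0.618 -0.150 0.771
outer loop
vertex -0.674 2.131 -1.17
vertex -1.696 3.953 -1.635
vertex -1.342 1.593 -1.81
endloop
endfacet
facet normal 0.478 -0.851 0.217
outer loop
vertex -0.544 1.787 -2.805
vertex -0.674 2.131 -1.17
vertex -1.342 1.593 -1.81
endloop
endfacet
facet normal -0.618 -0.150 0.771
outer loop
vertex -1.342 1.593 -1.81
vertex -1.696 3.953 -1.635
vertex -2.364 3.416 -2.275
endloop
endfacet
facet normal -0.624 -0.502 -0.598
outer loop
vertex -2.364 3.416 -2.275
vertex -0.544 1.787 -2.805
vertex -1.342 1.593 -1.81
endloop
endfacet
facet normal 0.624 0.503 0.598
outer loop
vertex -0.674 2.131 -1.17
vertex -0.898 4.147 -2.63
vertex -1.696 3.953 -1.635
endloop
endfacet
facet normal 0.477 -0.852 0.217
outer loop
vertex 0.124 2.324 -2.165
vertex -0.674 2.131 -1.17
vertex -0.544 1.787 -2.805
endloop
endfacet
facet normal 0.624 0.503 0.598
outer loop
vertex 0.124 2.324 -2.165
vertex -0.898 4.147 -2.63
vertex -0.674 2.131 -1.17
endloop
endfacet
facet normal -0.477 0.852 -0.217
outer loop
vertex -1.696 3.953 -1.635
vertex -0.898 4.147 -2.63
vertex -2.364 3.416 -2.275
endloop
endfacet
facet normal -0.624 -0.503 -0.598
outer loop
vertex -1.566 3.609 -3.27
vertex -0.544 1.787 -2.805
vertex -2.364 3.416 -2.275
endloop
endfacet
facet normal -0.477 0.851 -0.218
outer loop
vertex -2.364 3.416 -2.275
vertex -0.898 4.147 -2.63
vertex -1.566 3.609 -3.27
endloop
endfacet
facet normal 0.618 0.150 -0.771
outer loop
vertex -1.566 3.609 -3.27
vertex 0.124 2.324 -2.165
vertex -0.544 1.787 -2.805
endloop
endfacet
facet normal 0.618 0.150 -0.771
outer loop
vertex -0.898 4.147 -2.63
vertex 0.124 2.324 -2.165
vertex -1.566 3.609 -3.27
endloop
endfacet
facet normal 0.017 0.831 0.556
outer loop
vertex 0.387 -2.496 -0.171
vertex -0.273 -2.705 0.161
vertex 0.396 -2.923 0.467
endloop
endfacet
facet normal 0.679 0.614 0.402
outer loop
vertex 0.387 -2.496 -0.171
vertex 0.396 -2.923 0.467
vertex 0.879 -3.081 -0.108
endloop
endfacet
facet normal 0.744 0.592 -0.310
outer loop
vertex 0.387 -2.496 -0.171
vertex 0.879 -3.081 -0.108
vertex 0.508 -2.961 -0.769
endloop
endfacet
facet normal 0.122 0.795 -0.594
outer loop
vertex 0.387 -2.496 -0.171
vertex 0.508 -2.961 -0.769
vertex -0.204 -2.728 -0.603
endloop
endfacet
facet normal -0.328 0.943 -0.058
outer loop
vertex 0.387 -2.496 -0.171
vertex -0.204 -2.728 -0.603
vertex -0.273 -2.705 0.161
endloop
endfacet
facet normal 0.758 -0.049 0.650
outer loop
vertex 0.879 -3.081 -0.108
vertex 0.396 -2.923 0.467
vertex 0.524 -3.652 0.263
endloop
endfacet
facet normal -0.314 0.301 0.901
outer loop
vertex 0.396 -2.923 0.467
vertex -0.273 -2.705 0.161
vertex -0.188 -3.419 0.429
endloop
endfacet
facet normal -0.872 0.481 -0.093
outer loop
vertex -0.273 -2.705 0.161
vertex -0.204 -2.728 -0.603
vertex -0.559 -3.299 -0.232
endloop
endfacet
facet normal -0.144 0.243 -0.959
outer loop
vertex -0.204 -2.728 -0.603
vertex 0.508 -2.961 -0.769
vertex -0.076 -3.457 -0.807
endloop
endfacet
facet normal 0.862 -0.085 -0.499
outer loop
vertex 0.508 -2.961 -0.769
vertex 0.879 -3.081 -0.108
vertex 0.593 -3.675 -0.501
endloop
endfacet
facet normal -0.122 -0.795 0.594
outer loop
vertex -0.067 -3.884 -0.169
vertex 0.524 -3.652 0.263
vertex -0.188 -3.419 0.429
endloop
endfacet
facet normal -0.744 -0.592 0.310
outer loop
vertex -0.067 -3.884 -0.169
vertex -0.188 -3.419 0.429
vertex -0.559 -3.299 -0.232
endloop
endfacet
facet normal -0.679 -0.614 -0.402
outer loop
vertex -0.067 -3.884 -0.169
vertex -0.559 -3.299 -0.232
vertex -0.076 -3.457 -0.807
endloop
endfacet
facet normal -0.017 -0.831 -0.556
outer loop
vertex -0.067 -3.884 -0.169
vertex -0.076 -3.457 -0.807
vertex 0.593 -3.675 -0.501
endloop
endfacet
facet normal 0.328 -0.943 0.058
outer loop
vertex -0.067 -3.884 -0.169
vertex 0.593 -3.675 -0.501
vertex 0.524 -3.652 0.263
endloop
endfacet
facet normal 0.144 -0.243 0.959
outer loop
vertex -0.188 -3.419 0.429
vertex 0.524 -3.652 0.263
vertex 0.396 -2.923 0.467
endloop
endfacet
facet normal -0.862 0.085 0.499
outer loop
vertex -0.559 -3.299 -0.232
vertex -0.188 -3.419 0.429
vertex -0.273 -2.705 0.161
endloop
endfacet
facet normal -0.758 0.049 -0.650
outer loop
vertex -0.076 -3.457 -0.807
vertex -0.559 -3.299 -0.232
vertex -0.204 -2.728 -0.603
endloop
endfacet
facet normal 0.314 -0.301 -0.901
outer loop
vertex 0.593 -3.675 -0.501
vertex -0.076 -3.457 -0.807
vertex 0.508 -2.961 -0.769
endloop
endfacet
facet normal 0.872 -0.481 0.093
outer loop
vertex 0.524 -3.652 0.263
vertex 0.593 -3.675 -0.501
vertex 0.879 -3.081 -0.108
endloop
endfacet

endsolid


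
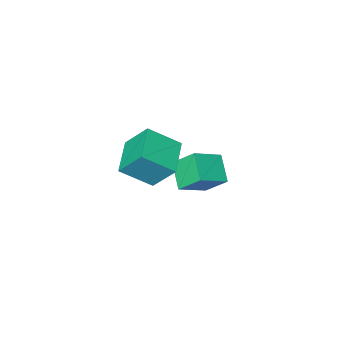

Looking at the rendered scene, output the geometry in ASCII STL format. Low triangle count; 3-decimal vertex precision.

solid 
facet normal -0.899 0.019 -0.437
outer loop
vertex -3.526 -3.876 -0.648
vertex -3.002 -2.542 -1.67
vertex -2.962 -5.023 -1.858
endloop
endfacet
facet normal -0.298 -0.758 0.580
outer loop
vertex -1.298 -5.058 -1.05
vertex -3.526 -3.876 -0.648
vertex -2.962 -5.023 -1.858
endloop
endfacet
facet normal -0.899 0.019 -0.437
outer loop
vertex -2.962 -5.023 -1.858
vertex -3.002 -2.542 -1.67
vertex -2.438 -3.689 -2.88
endloop
endfacet
facet normal 0.320 -0.652 -0.687
outer loop
vertex -2.438 -3.689 -2.88
vertex -1.298 -5.058 -1.05
vertex -2.962 -5.023 -1.858
endloop
endfacet
facet normal -0.320 0.652 0.687
outer loop
vertex -3.526 -3.876 -0.648
vertex -1.338 -2.577 -0.862
vertex -3.002 -2.542 -1.67
endloop
endfacet
facet normal -0.298 -0.758 0.580
outer loop
vertex -1.862 -3.911 0.16
vertex -3.526 -3.876 -0.648
vertex -1.298 -5.058 -1.05
endloop
endfacet
facet normal -0.320 0.652 0.687
outer loop
vertex -1.862 -3.911 0.16
vertex -1.338 -2.577 -0.862
vertex -3.526 -3.876 -0.648
endloop
endfacet
facet normal 0.298 0.758 -0.580
outer loop
vertex -3.002 -2.542 -1.67
vertex -1.338 -2.577 -0.862
vertex -2.438 -3.689 -2.88
endloop
endfacet
facet normal 0.320 -0.652 -0.687
outer loop
vertex -0.774 -3.724 -2.072
vertex -1.298 -5.058 -1.05
vertex -2.438 -3.689 -2.88
endloop
endfacet
facet normal 0.298 0.758 -0.580
outer loop
vertex -2.438 -3.689 -2.88
vertex -1.338 -2.577 -0.862
vertex -0.774 -3.724 -2.072
endloop
endfacet
facet normal 0.899 -0.019 0.437
outer loop
vertex -0.774 -3.724 -2.072
vertex -1.862 -3.911 0.16
vertex -1.298 -5.058 -1.05
endloop
endfacet
facet normal 0.899 -0.019 0.437
outer loop
vertex -1.338 -2.577 -0.862
vertex -1.862 -3.911 0.16
vertex -0.774 -3.724 -2.072
endloop
endfacet
facet normal -0.704 0.407 -0.582
outer loop
vertex 1.141 -0.623 4.221
vertex 2.472 0.853 3.642
vertex 1.719 -1.719 2.754
endloop
endfacet
facet normal -0.643 -0.713 0.279
outer loop
vertex 3.128 -2.533 3.918
vertex 1.141 -0.623 4.221
vertex 1.719 -1.719 2.754
endloop
endfacet
facet normal -0.704 0.407 -0.582
outer loop
vertex 1.719 -1.719 2.754
vertex 2.472 0.853 3.642
vertex 3.05 -0.243 2.176
endloop
endfacet
facet normal 0.301 -0.571 -0.764
outer loop
vertex 3.05 -0.243 2.176
vertex 3.128 -2.533 3.918
vertex 1.719 -1.719 2.754
endloop
endfacet
facet normal -0.301 0.571 0.764
outer loop
vertex 1.141 -0.623 4.221
vertex 3.881 0.039 4.806
vertex 2.472 0.853 3.642
endloop
endfacet
facet normal -0.643 -0.713 0.280
outer loop
vertex 2.55 -1.437 5.384
vertex 1.141 -0.623 4.221
vertex 3.128 -2.533 3.918
endloop
endfacet
facet normal -0.301 0.571 0.764
outer loop
vertex 2.55 -1.437 5.384
vertex 3.881 0.039 4.806
vertex 1.141 -0.623 4.221
endloop
endfacet
facet normal 0.643 0.713 -0.280
outer loop
vertex 2.472 0.853 3.642
vertex 3.881 0.039 4.806
vertex 3.05 -0.243 2.176
endloop
endfacet
facet normal 0.301 -0.571 -0.764
outer loop
vertex 4.459 -1.057 3.339
vertex 3.128 -2.533 3.918
vertex 3.05 -0.243 2.176
endloop
endfacet
facet normal 0.643 0.713 -0.280
outer loop
vertex 3.05 -0.243 2.176
vertex 3.881 0.039 4.806
vertex 4.459 -1.057 3.339
endloop
endfacet
facet normal 0.704 -0.407 0.582
outer loop
vertex 4.459 -1.057 3.339
vertex 2.55 -1.437 5.384
vertex 3.128 -2.533 3.918
endloop
endfacet
facet normal 0.704 -0.407 0.582
outer loop
vertex 3.881 0.039 4.806
vertex 2.55 -1.437 5.384
vertex 4.459 -1.057 3.339
endloop
endfacet

endsolid


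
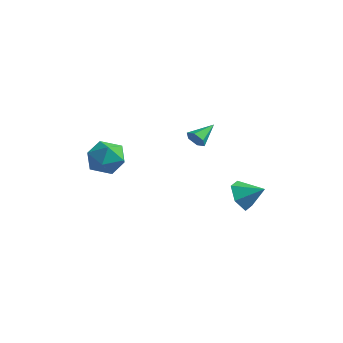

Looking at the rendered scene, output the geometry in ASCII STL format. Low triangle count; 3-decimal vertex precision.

solid 
facet normal -0.733 -0.674 -0.094
outer loop
vertex -3.522 -4.031 1.375
vertex -2.835 -4.706 0.857
vertex -2.931 -4.753 1.946
endloop
endfacet
facet normal -0.822 -0.281 0.495
outer loop
vertex -3.522 -4.031 1.375
vertex -2.931 -4.753 1.946
vertex -3.056 -3.732 2.318
endloop
endfacet
facet normal -0.864 0.405 0.299
outer loop
vertex -3.522 -4.031 1.375
vertex -3.056 -3.732 2.318
vertex -3.036 -3.055 1.459
endloop
endfacet
facet normal -0.801 0.434 -0.412
outer loop
vertex -3.522 -4.031 1.375
vertex -3.036 -3.055 1.459
vertex -2.899 -3.657 0.557
endloop
endfacet
facet normal -0.720 -0.231 -0.654
outer loop
vertex -3.522 -4.031 1.375
vertex -2.899 -3.657 0.557
vertex -2.835 -4.706 0.857
endloop
endfacet
facet normal -0.241 -0.358 0.902
outer loop
vertex -3.056 -3.732 2.318
vertex -2.931 -4.753 1.946
vertex -2.081 -4.223 2.383
endloop
endfacet
facet normal -0.097 -0.994 -0.051
outer loop
vertex -2.931 -4.753 1.946
vertex -2.835 -4.706 0.857
vertex -1.944 -4.825 1.481
endloop
endfacet
facet normal -0.076 -0.278 -0.957
outer loop
vertex -2.835 -4.706 0.857
vertex -2.899 -3.657 0.557
vertex -1.924 -4.148 0.622
endloop
endfacet
facet normal -0.208 0.799 -0.565
outer loop
vertex -2.899 -3.657 0.557
vertex -3.036 -3.055 1.459
vertex -2.049 -3.127 0.994
endloop
endfacet
facet normal -0.309 0.750 0.584
outer loop
vertex -3.036 -3.055 1.459
vertex -3.056 -3.732 2.318
vertex -2.145 -3.174 2.083
endloop
endfacet
facet normal 0.801 -0.434 0.412
outer loop
vertex -1.458 -3.849 1.565
vertex -2.081 -4.223 2.383
vertex -1.944 -4.825 1.481
endloop
endfacet
facet normal 0.864 -0.405 -0.299
outer loop
vertex -1.458 -3.849 1.565
vertex -1.944 -4.825 1.481
vertex -1.924 -4.148 0.622
endloop
endfacet
facet normal 0.822 0.281 -0.495
outer loop
vertex -1.458 -3.849 1.565
vertex -1.924 -4.148 0.622
vertex -2.049 -3.127 0.994
endloop
endfacet
facet normal 0.733 0.674 0.094
outer loop
vertex -1.458 -3.849 1.565
vertex -2.049 -3.127 0.994
vertex -2.145 -3.174 2.083
endloop
endfacet
facet normal 0.720 0.231 0.654
outer loop
vertex -1.458 -3.849 1.565
vertex -2.145 -3.174 2.083
vertex -2.081 -4.223 2.383
endloop
endfacet
facet normal 0.208 -0.799 0.565
outer loop
vertex -1.944 -4.825 1.481
vertex -2.081 -4.223 2.383
vertex -2.931 -4.753 1.946
endloop
endfacet
facet normal 0.309 -0.750 -0.584
outer loop
vertex -1.924 -4.148 0.622
vertex -1.944 -4.825 1.481
vertex -2.835 -4.706 0.857
endloop
endfacet
facet normal 0.241 0.358 -0.902
outer loop
vertex -2.049 -3.127 0.994
vertex -1.924 -4.148 0.622
vertex -2.899 -3.657 0.557
endloop
endfacet
facet normal 0.097 0.994 0.051
outer loop
vertex -2.145 -3.174 2.083
vertex -2.049 -3.127 0.994
vertex -3.036 -3.055 1.459
endloop
endfacet
facet normal 0.076 0.278 0.957
outer loop
vertex -2.081 -4.223 2.383
vertex -2.145 -3.174 2.083
vertex -3.056 -3.732 2.318
endloop
endfacet
facet normal -0.084 -0.897 -0.434
outer loop
vertex 1.726 -1.751 2.718
vertex 1.304 -1.885 3.077
vertex 1.185 -1.633 2.579
endloop
endfacet
facet normal 0.318 0.676 -0.665
outer loop
vertex 1.726 -1.751 2.718
vertex 1.185 -1.633 2.579
vertex 1.416 -0.675 3.663
endloop
endfacet
facet normal -0.082 -0.897 -0.434
outer loop
vertex 1.185 -1.633 2.579
vertex 1.304 -1.885 3.077
vertex 0.763 -1.768 2.938
endloop
endfacet
facet normal -0.598 0.659 -0.455
outer loop
vertex 1.185 -1.633 2.579
vertex 0.763 -1.768 2.938
vertex 1.416 -0.675 3.663
endloop
endfacet
facet normal -0.082 -0.897 -0.435
outer loop
vertex 0.763 -1.768 2.938
vertex 1.304 -1.885 3.077
vertex 0.882 -2.02 3.435
endloop
endfacet
facet normal -0.886 0.291 0.360
outer loop
vertex 0.763 -1.768 2.938
vertex 0.882 -2.02 3.435
vertex 1.416 -0.675 3.663
endloop
endfacet
facet normal -0.082 -0.897 -0.435
outer loop
vertex 0.882 -2.02 3.435
vertex 1.304 -1.885 3.077
vertex 1.422 -2.137 3.574
endloop
endfacet
facet normal -0.261 -0.060 0.964
outer loop
vertex 0.882 -2.02 3.435
vertex 1.422 -2.137 3.574
vertex 1.416 -0.675 3.663
endloop
endfacet
facet normal -0.085 -0.897 -0.434
outer loop
vertex 1.422 -2.137 3.574
vertex 1.304 -1.885 3.077
vertex 1.844 -2.003 3.215
endloop
endfacet
facet normal 0.655 -0.043 0.754
outer loop
vertex 1.422 -2.137 3.574
vertex 1.844 -2.003 3.215
vertex 1.416 -0.675 3.663
endloop
endfacet
facet normal -0.085 -0.897 -0.434
outer loop
vertex 1.844 -2.003 3.215
vertex 1.304 -1.885 3.077
vertex 1.726 -1.751 2.718
endloop
endfacet
facet normal 0.944 0.324 -0.060
outer loop
vertex 1.844 -2.003 3.215
vertex 1.726 -1.751 2.718
vertex 1.416 -0.675 3.663
endloop
endfacet
facet normal -0.813 -0.331 -0.480
outer loop
vertex 1.374 1.914 -3.185
vertex 0.792 2.327 -2.484
vertex 1.054 2.856 -3.292
endloop
endfacet
facet normal 0.849 0.235 -0.473
outer loop
vertex 1.374 1.914 -3.185
vertex 1.054 2.856 -3.292
vertex 1.888 2.773 -1.836
endloop
endfacet
facet normal -0.813 -0.331 -0.480
outer loop
vertex 1.054 2.856 -3.292
vertex 0.792 2.327 -2.484
vertex 0.472 3.269 -2.591
endloop
endfacet
facet normal 0.411 0.893 -0.185
outer loop
vertex 1.054 2.856 -3.292
vertex 0.472 3.269 -2.591
vertex 1.888 2.773 -1.836
endloop
endfacet
facet normal -0.812 -0.330 -0.481
outer loop
vertex 0.472 3.269 -2.591
vertex 0.792 2.327 -2.484
vertex 0.209 2.74 -1.784
endloop
endfacet
facet normal 0.001 0.836 0.548
outer loop
vertex 0.472 3.269 -2.591
vertex 0.209 2.74 -1.784
vertex 1.888 2.773 -1.836
endloop
endfacet
facet normal -0.812 -0.331 -0.481
outer loop
vertex 0.209 2.74 -1.784
vertex 0.792 2.327 -2.484
vertex 0.529 1.799 -1.677
endloop
endfacet
facet normal 0.028 0.122 0.992
outer loop
vertex 0.209 2.74 -1.784
vertex 0.529 1.799 -1.677
vertex 1.888 2.773 -1.836
endloop
endfacet
facet normal -0.813 -0.330 -0.481
outer loop
vertex 0.529 1.799 -1.677
vertex 0.792 2.327 -2.484
vertex 1.111 1.386 -2.378
endloop
endfacet
facet normal 0.467 -0.536 0.703
outer loop
vertex 0.529 1.799 -1.677
vertex 1.111 1.386 -2.378
vertex 1.888 2.773 -1.836
endloop
endfacet
facet normal -0.813 -0.330 -0.481
outer loop
vertex 1.111 1.386 -2.378
vertex 0.792 2.327 -2.484
vertex 1.374 1.914 -3.185
endloop
endfacet
facet normal 0.877 -0.480 -0.028
outer loop
vertex 1.111 1.386 -2.378
vertex 1.374 1.914 -3.185
vertex 1.888 2.773 -1.836
endloop
endfacet

endsolid


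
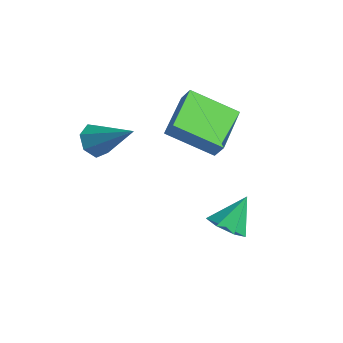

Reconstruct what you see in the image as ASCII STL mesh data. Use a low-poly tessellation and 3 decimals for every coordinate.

solid 
facet normal 0.004 -0.625 -0.780
outer loop
vertex 3.639 0.127 -1.583
vertex 2.833 0.4 -1.806
vertex 3.611 0.722 -2.06
endloop
endfacet
facet normal 0.897 0.301 0.323
outer loop
vertex 3.639 0.127 -1.583
vertex 3.611 0.722 -2.06
vertex 2.827 1.42 -0.534
endloop
endfacet
facet normal 0.004 -0.625 -0.780
outer loop
vertex 3.611 0.722 -2.06
vertex 2.833 0.4 -1.806
vertex 2.997 1.075 -2.346
endloop
endfacet
facet normal 0.533 0.839 -0.110
outer loop
vertex 3.611 0.722 -2.06
vertex 2.997 1.075 -2.346
vertex 2.827 1.42 -0.534
endloop
endfacet
facet normal 0.003 -0.625 -0.780
outer loop
vertex 2.997 1.075 -2.346
vertex 2.833 0.4 -1.806
vertex 2.259 0.92 -2.225
endloop
endfacet
facet normal -0.233 0.951 -0.203
outer loop
vertex 2.997 1.075 -2.346
vertex 2.259 0.92 -2.225
vertex 2.827 1.42 -0.534
endloop
endfacet
facet normal 0.003 -0.625 -0.780
outer loop
vertex 2.259 0.92 -2.225
vertex 2.833 0.4 -1.806
vertex 1.953 0.373 -1.788
endloop
endfacet
facet normal -0.826 0.553 0.114
outer loop
vertex 2.259 0.92 -2.225
vertex 1.953 0.373 -1.788
vertex 2.827 1.42 -0.534
endloop
endfacet
facet normal 0.003 -0.626 -0.780
outer loop
vertex 1.953 0.373 -1.788
vertex 2.833 0.4 -1.806
vertex 2.309 -0.153 -1.364
endloop
endfacet
facet normal -0.797 -0.055 0.601
outer loop
vertex 1.953 0.373 -1.788
vertex 2.309 -0.153 -1.364
vertex 2.827 1.42 -0.534
endloop
endfacet
facet normal 0.003 -0.626 -0.780
outer loop
vertex 2.309 -0.153 -1.364
vertex 2.833 0.4 -1.806
vertex 3.06 -0.263 -1.273
endloop
endfacet
facet normal -0.169 -0.416 0.894
outer loop
vertex 2.309 -0.153 -1.364
vertex 3.06 -0.263 -1.273
vertex 2.827 1.42 -0.534
endloop
endfacet
facet normal 0.004 -0.626 -0.780
outer loop
vertex 3.06 -0.263 -1.273
vertex 2.833 0.4 -1.806
vertex 3.639 0.127 -1.583
endloop
endfacet
facet normal 0.585 -0.257 0.769
outer loop
vertex 3.06 -0.263 -1.273
vertex 3.639 0.127 -1.583
vertex 2.827 1.42 -0.534
endloop
endfacet
facet normal -0.555 -0.075 -0.828
outer loop
vertex -0.695 1.013 3.312
vertex 0.703 2.326 2.255
vertex 0.456 -0.708 2.697
endloop
endfacet
facet normal -0.639 -0.600 0.482
outer loop
vertex 0.917 -0.646 3.385
vertex -0.695 1.013 3.312
vertex 0.456 -0.708 2.697
endloop
endfacet
facet normal -0.555 -0.075 -0.828
outer loop
vertex 0.456 -0.708 2.697
vertex 0.703 2.326 2.255
vertex 1.854 0.604 1.64
endloop
endfacet
facet normal 0.533 -0.797 -0.285
outer loop
vertex 1.854 0.604 1.64
vertex 0.917 -0.646 3.385
vertex 0.456 -0.708 2.697
endloop
endfacet
facet normal -0.533 0.797 0.285
outer loop
vertex -0.695 1.013 3.312
vertex 1.164 2.388 2.943
vertex 0.703 2.326 2.255
endloop
endfacet
facet normal -0.639 -0.599 0.483
outer loop
vertex -0.234 1.076 4.0
vertex -0.695 1.013 3.312
vertex 0.917 -0.646 3.385
endloop
endfacet
facet normal -0.533 0.797 0.284
outer loop
vertex -0.234 1.076 4.0
vertex 1.164 2.388 2.943
vertex -0.695 1.013 3.312
endloop
endfacet
facet normal 0.639 0.599 -0.482
outer loop
vertex 0.703 2.326 2.255
vertex 1.164 2.388 2.943
vertex 1.854 0.604 1.64
endloop
endfacet
facet normal 0.533 -0.797 -0.284
outer loop
vertex 2.315 0.667 2.328
vertex 0.917 -0.646 3.385
vertex 1.854 0.604 1.64
endloop
endfacet
facet normal 0.638 0.599 -0.483
outer loop
vertex 1.854 0.604 1.64
vertex 1.164 2.388 2.943
vertex 2.315 0.667 2.328
endloop
endfacet
facet normal 0.555 0.075 0.828
outer loop
vertex 2.315 0.667 2.328
vertex -0.234 1.076 4.0
vertex 0.917 -0.646 3.385
endloop
endfacet
facet normal 0.555 0.075 0.828
outer loop
vertex 1.164 2.388 2.943
vertex -0.234 1.076 4.0
vertex 2.315 0.667 2.328
endloop
endfacet
facet normal -0.769 -0.301 -0.564
outer loop
vertex -1.219 -2.113 1.246
vertex -1.567 -2.445 1.897
vertex -1.65 -1.693 1.609
endloop
endfacet
facet normal 0.425 0.801 -0.422
outer loop
vertex -1.219 -2.113 1.246
vertex -1.65 -1.693 1.609
vertex 0.047 -1.815 3.083
endloop
endfacet
facet normal -0.769 -0.301 -0.564
outer loop
vertex -1.65 -1.693 1.609
vertex -1.567 -2.445 1.897
vertex -2.018 -1.839 2.189
endloop
endfacet
facet normal -0.093 0.978 0.187
outer loop
vertex -1.65 -1.693 1.609
vertex -2.018 -1.839 2.189
vertex 0.047 -1.815 3.083
endloop
endfacet
facet normal -0.769 -0.300 -0.565
outer loop
vertex -2.018 -1.839 2.189
vertex -1.567 -2.445 1.897
vertex -2.047 -2.442 2.549
endloop
endfacet
facet normal -0.351 0.492 0.797
outer loop
vertex -2.018 -1.839 2.189
vertex -2.047 -2.442 2.549
vertex 0.047 -1.815 3.083
endloop
endfacet
facet normal -0.769 -0.300 -0.565
outer loop
vertex -2.047 -2.442 2.549
vertex -1.567 -2.445 1.897
vertex -1.715 -3.047 2.418
endloop
endfacet
facet normal -0.154 -0.289 0.945
outer loop
vertex -2.047 -2.442 2.549
vertex -1.715 -3.047 2.418
vertex 0.047 -1.815 3.083
endloop
endfacet
facet normal -0.768 -0.300 -0.565
outer loop
vertex -1.715 -3.047 2.418
vertex -1.567 -2.445 1.897
vertex -1.271 -3.199 1.895
endloop
endfacet
facet normal 0.348 -0.779 0.522
outer loop
vertex -1.715 -3.047 2.418
vertex -1.271 -3.199 1.895
vertex 0.047 -1.815 3.083
endloop
endfacet
facet normal -0.769 -0.300 -0.565
outer loop
vertex -1.271 -3.199 1.895
vertex -1.567 -2.445 1.897
vertex -1.05 -2.783 1.373
endloop
endfacet
facet normal 0.778 -0.608 -0.155
outer loop
vertex -1.271 -3.199 1.895
vertex -1.05 -2.783 1.373
vertex 0.047 -1.815 3.083
endloop
endfacet
facet normal -0.769 -0.301 -0.564
outer loop
vertex -1.05 -2.783 1.373
vertex -1.567 -2.445 1.897
vertex -1.219 -2.113 1.246
endloop
endfacet
facet normal 0.812 0.096 -0.575
outer loop
vertex -1.05 -2.783 1.373
vertex -1.219 -2.113 1.246
vertex 0.047 -1.815 3.083
endloop
endfacet

endsolid


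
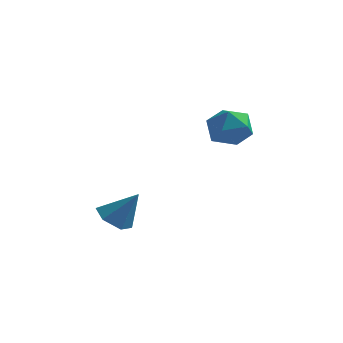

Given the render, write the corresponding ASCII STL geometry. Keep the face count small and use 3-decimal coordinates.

solid 
facet normal -0.578 -0.118 -0.807
outer loop
vertex 1.579 -2.423 -1.44
vertex 1.026 -2.539 -1.027
vertex 1.179 -1.888 -1.232
endloop
endfacet
facet normal 0.770 0.625 -0.129
outer loop
vertex 1.579 -2.423 -1.44
vertex 1.179 -1.888 -1.232
vertex 1.794 -2.381 0.047
endloop
endfacet
facet normal -0.578 -0.118 -0.807
outer loop
vertex 1.179 -1.888 -1.232
vertex 1.026 -2.539 -1.027
vertex 0.626 -2.003 -0.819
endloop
endfacet
facet normal 0.055 0.940 0.336
outer loop
vertex 1.179 -1.888 -1.232
vertex 0.626 -2.003 -0.819
vertex 1.794 -2.381 0.047
endloop
endfacet
facet normal -0.578 -0.118 -0.808
outer loop
vertex 0.626 -2.003 -0.819
vertex 1.026 -2.539 -1.027
vertex 0.472 -2.655 -0.614
endloop
endfacet
facet normal -0.476 0.364 0.801
outer loop
vertex 0.626 -2.003 -0.819
vertex 0.472 -2.655 -0.614
vertex 1.794 -2.381 0.047
endloop
endfacet
facet normal -0.577 -0.119 -0.808
outer loop
vertex 0.472 -2.655 -0.614
vertex 1.026 -2.539 -1.027
vertex 0.872 -3.19 -0.821
endloop
endfacet
facet normal -0.290 -0.526 0.799
outer loop
vertex 0.472 -2.655 -0.614
vertex 0.872 -3.19 -0.821
vertex 1.794 -2.381 0.047
endloop
endfacet
facet normal -0.577 -0.119 -0.808
outer loop
vertex 0.872 -3.19 -0.821
vertex 1.026 -2.539 -1.027
vertex 1.426 -3.075 -1.234
endloop
endfacet
facet normal 0.424 -0.842 0.334
outer loop
vertex 0.872 -3.19 -0.821
vertex 1.426 -3.075 -1.234
vertex 1.794 -2.381 0.047
endloop
endfacet
facet normal -0.578 -0.119 -0.807
outer loop
vertex 1.426 -3.075 -1.234
vertex 1.026 -2.539 -1.027
vertex 1.579 -2.423 -1.44
endloop
endfacet
facet normal 0.955 -0.265 -0.131
outer loop
vertex 1.426 -3.075 -1.234
vertex 1.579 -2.423 -1.44
vertex 1.794 -2.381 0.047
endloop
endfacet
facet normal 0.075 0.356 0.931
outer loop
vertex 3.379 1.854 2.265
vertex 3.77 1.116 2.516
vertex 4.248 1.784 2.222
endloop
endfacet
facet normal 0.094 0.886 0.454
outer loop
vertex 3.379 1.854 2.265
vertex 4.248 1.784 2.222
vertex 3.808 2.164 1.571
endloop
endfacet
facet normal -0.507 0.859 0.070
outer loop
vertex 3.379 1.854 2.265
vertex 3.808 2.164 1.571
vertex 3.059 1.731 1.463
endloop
endfacet
facet normal -0.898 0.312 0.310
outer loop
vertex 3.379 1.854 2.265
vertex 3.059 1.731 1.463
vertex 3.035 1.082 2.047
endloop
endfacet
facet normal -0.538 0.002 0.843
outer loop
vertex 3.379 1.854 2.265
vertex 3.035 1.082 2.047
vertex 3.77 1.116 2.516
endloop
endfacet
facet normal 0.641 0.767 0.014
outer loop
vertex 3.808 2.164 1.571
vertex 4.248 1.784 2.222
vertex 4.465 1.618 1.393
endloop
endfacet
facet normal 0.611 -0.092 0.786
outer loop
vertex 4.248 1.784 2.222
vertex 3.77 1.116 2.516
vertex 4.441 0.969 1.977
endloop
endfacet
facet normal -0.379 -0.666 0.643
outer loop
vertex 3.77 1.116 2.516
vertex 3.035 1.082 2.047
vertex 3.692 0.536 1.869
endloop
endfacet
facet normal -0.962 -0.162 -0.219
outer loop
vertex 3.035 1.082 2.047
vertex 3.059 1.731 1.463
vertex 3.252 0.916 1.218
endloop
endfacet
facet normal -0.330 0.722 -0.608
outer loop
vertex 3.059 1.731 1.463
vertex 3.808 2.164 1.571
vertex 3.73 1.584 0.924
endloop
endfacet
facet normal 0.898 -0.312 -0.310
outer loop
vertex 4.121 0.846 1.175
vertex 4.465 1.618 1.393
vertex 4.441 0.969 1.977
endloop
endfacet
facet normal 0.507 -0.859 -0.070
outer loop
vertex 4.121 0.846 1.175
vertex 4.441 0.969 1.977
vertex 3.692 0.536 1.869
endloop
endfacet
facet normal -0.094 -0.886 -0.454
outer loop
vertex 4.121 0.846 1.175
vertex 3.692 0.536 1.869
vertex 3.252 0.916 1.218
endloop
endfacet
facet normal -0.075 -0.356 -0.931
outer loop
vertex 4.121 0.846 1.175
vertex 3.252 0.916 1.218
vertex 3.73 1.584 0.924
endloop
endfacet
facet normal 0.538 -0.002 -0.843
outer loop
vertex 4.121 0.846 1.175
vertex 3.73 1.584 0.924
vertex 4.465 1.618 1.393
endloop
endfacet
facet normal 0.962 0.162 0.219
outer loop
vertex 4.441 0.969 1.977
vertex 4.465 1.618 1.393
vertex 4.248 1.784 2.222
endloop
endfacet
facet normal 0.330 -0.722 0.608
outer loop
vertex 3.692 0.536 1.869
vertex 4.441 0.969 1.977
vertex 3.77 1.116 2.516
endloop
endfacet
facet normal -0.641 -0.767 -0.014
outer loop
vertex 3.252 0.916 1.218
vertex 3.692 0.536 1.869
vertex 3.035 1.082 2.047
endloop
endfacet
facet normal -0.611 0.092 -0.786
outer loop
vertex 3.73 1.584 0.924
vertex 3.252 0.916 1.218
vertex 3.059 1.731 1.463
endloop
endfacet
facet normal 0.379 0.666 -0.643
outer loop
vertex 4.465 1.618 1.393
vertex 3.73 1.584 0.924
vertex 3.808 2.164 1.571
endloop
endfacet

endsolid
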